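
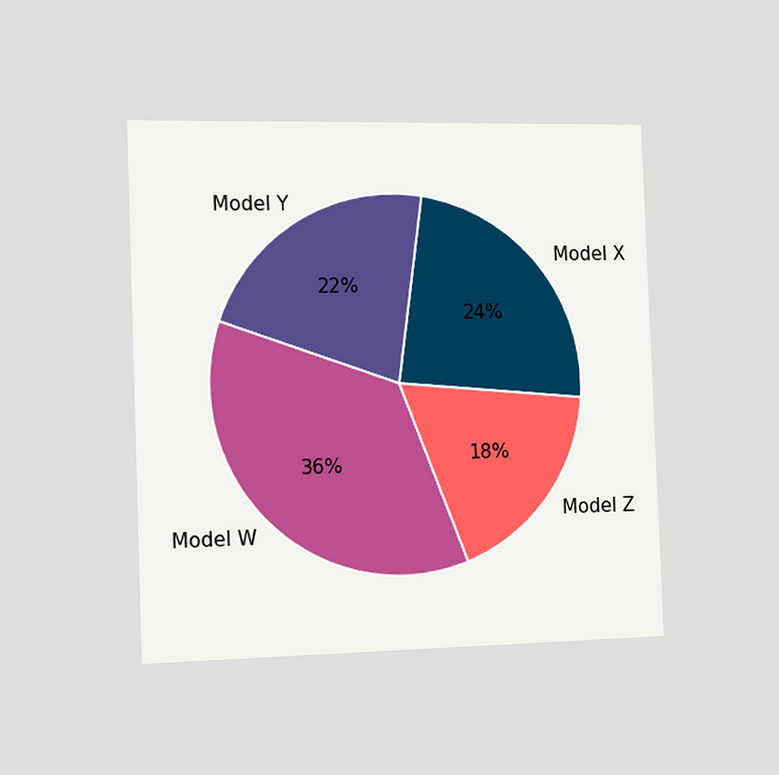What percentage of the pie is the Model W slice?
36%

The chart is tilted about 2° counter-clockwise and viewed slightly from the left. The Model W slice takes up 36% of the pie.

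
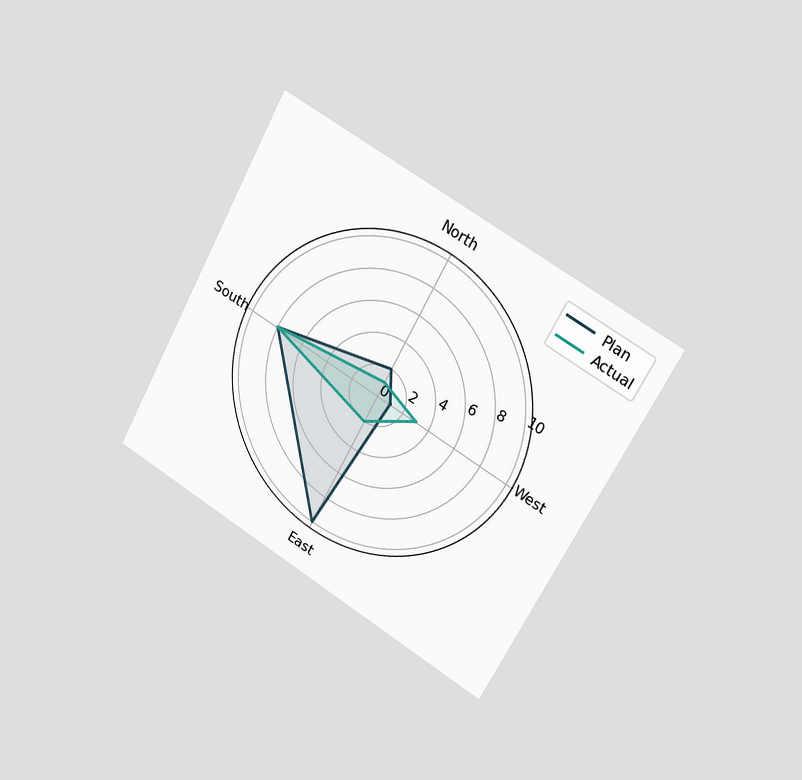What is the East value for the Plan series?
10

The chart is tilted about 28° clockwise and viewed slightly from the right. On the East axis, Plan reaches 10.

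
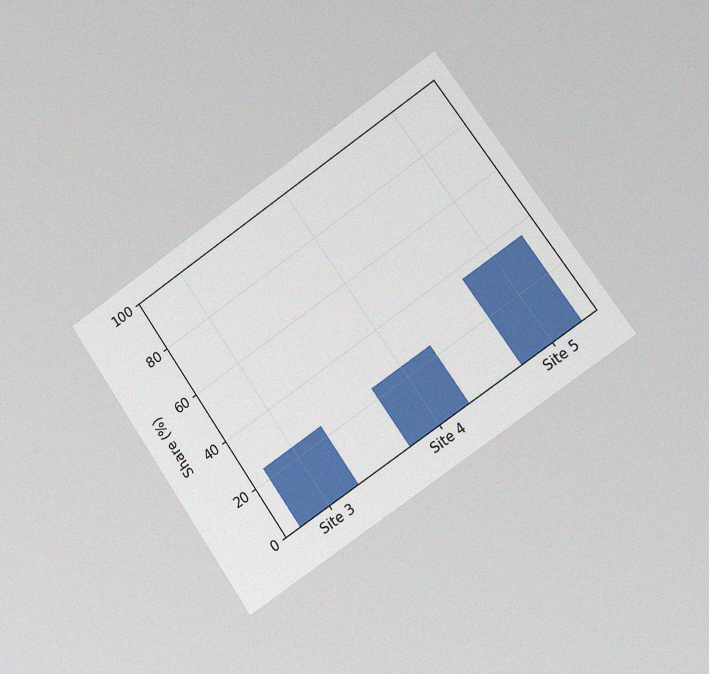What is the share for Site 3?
The chart is tilted about 35° counter-clockwise and viewed at a slight angle, with some photo noise. Reading along the chart's y-axis, the Site 3 bar reaches 24%.

24%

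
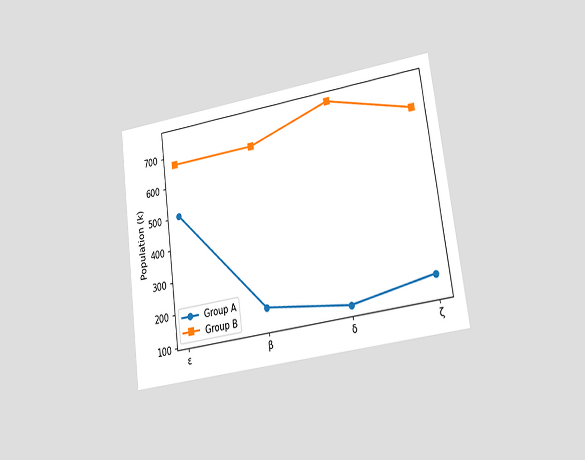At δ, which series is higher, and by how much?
The chart is tilted about 8° counter-clockwise and viewed at a slight angle. At δ, Group B sits above the other line by 630k.

Group B, by 630k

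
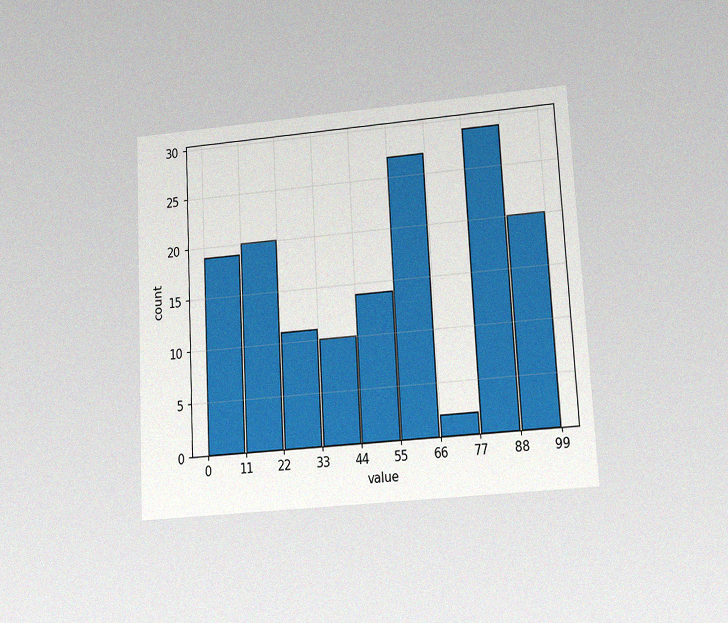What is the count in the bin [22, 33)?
The chart is tilted about 3° counter-clockwise and viewed at a slight angle, with some photo noise. The [22, 33) bin has height 11.

11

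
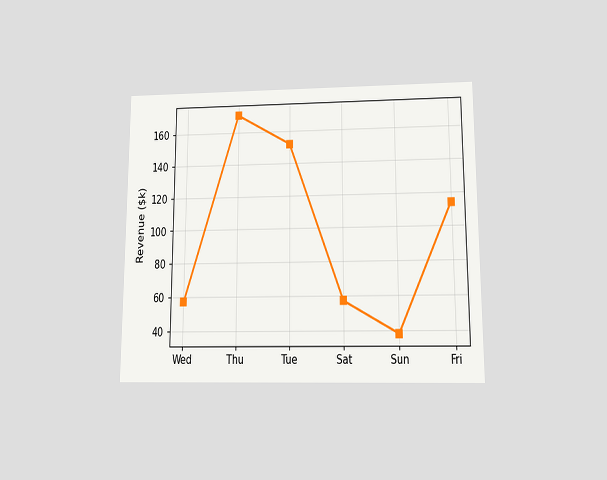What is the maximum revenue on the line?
The chart is viewed slightly from below. The highest point is at Thu, and reading across to the y-axis gives $171k.

$171k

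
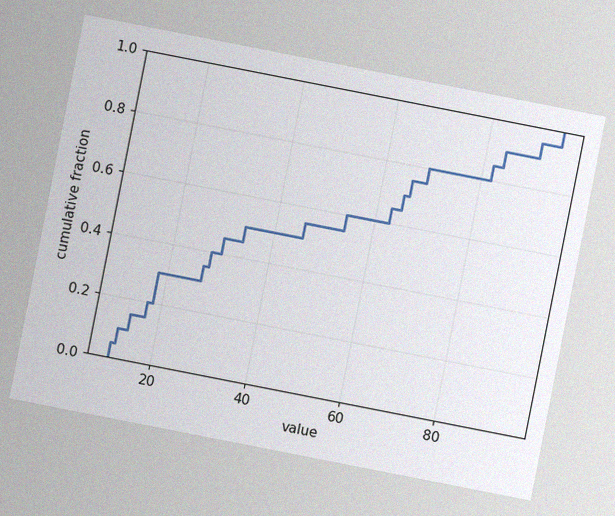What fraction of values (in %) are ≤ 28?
40%

The chart is tilted about 11° clockwise, with some photo noise. At x=28 the ECDF step is at 40%.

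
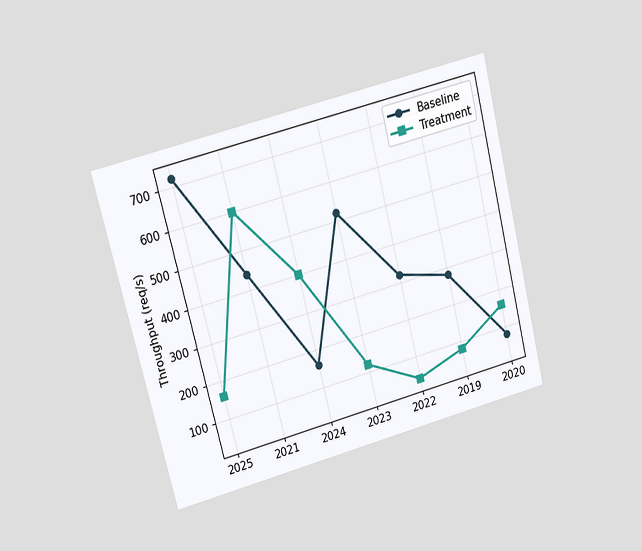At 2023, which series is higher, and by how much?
The chart is tilted about 14° counter-clockwise and viewed at a slight angle. At 2023, Baseline sits above the other line by 400req/s.

Baseline, by 400req/s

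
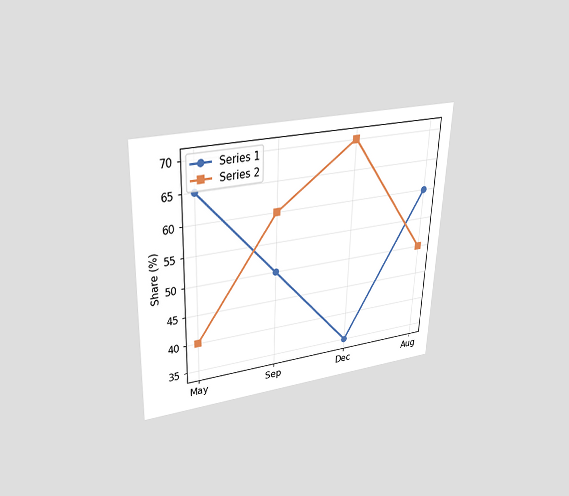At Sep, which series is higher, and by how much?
Series 2, by 10%

The chart is tilted about 2° clockwise and viewed slightly from above. At Sep, Series 2 sits above the other line by 10%.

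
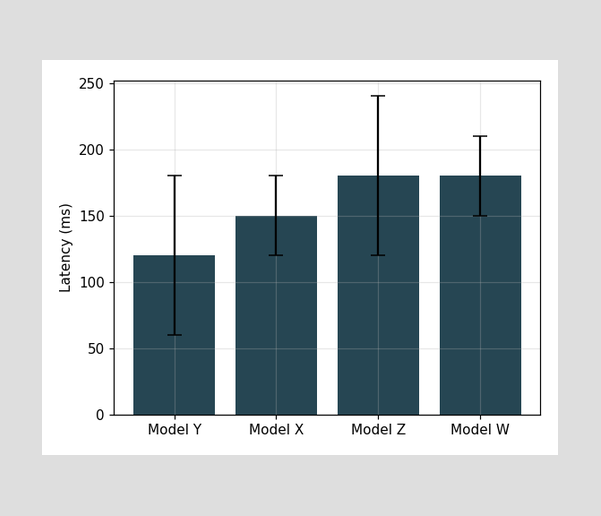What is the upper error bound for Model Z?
240ms

The Model Z bar's upper whisker reaches 240ms.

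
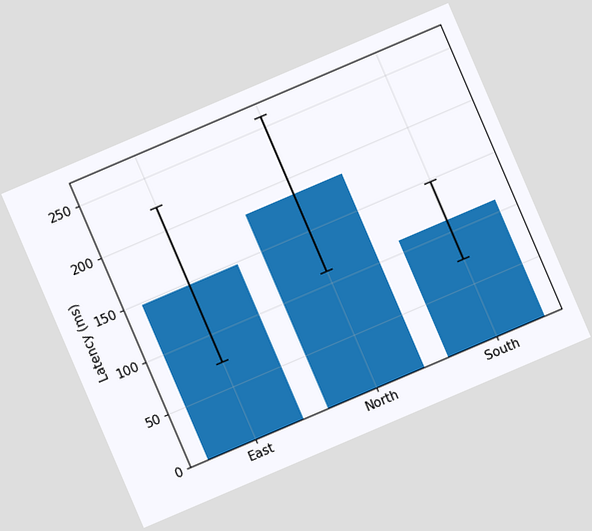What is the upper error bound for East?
222ms

The chart is tilted about 23° counter-clockwise. The East bar's upper whisker reaches 222ms.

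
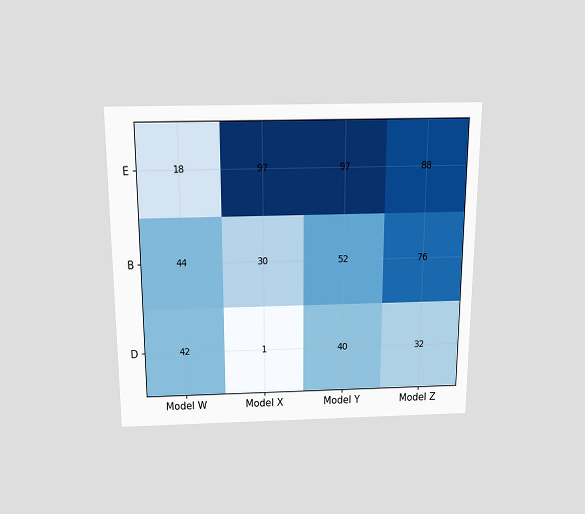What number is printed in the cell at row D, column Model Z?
32

The chart is viewed slightly from above. The (D, Model Z) cell reads 32.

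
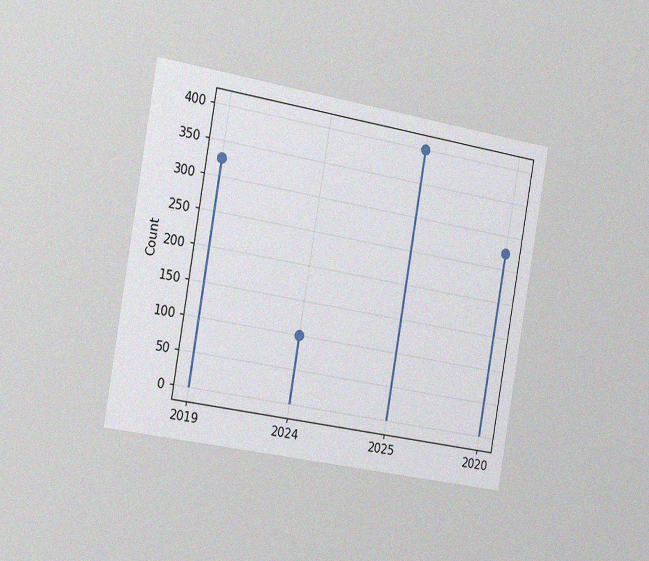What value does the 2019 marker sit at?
The chart is tilted about 10° clockwise and viewed slightly from the left, with some photo noise. The 2019 marker sits at 325.

325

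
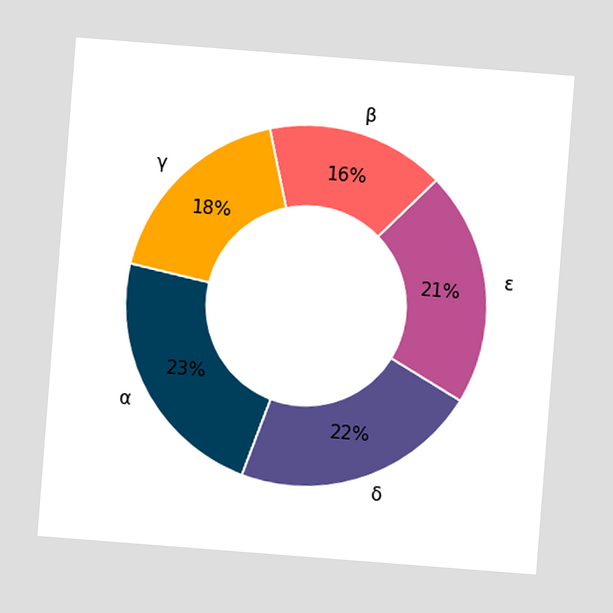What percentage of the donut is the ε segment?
The chart is tilted about 4° clockwise. The ε segment takes up 21% of the ring.

21%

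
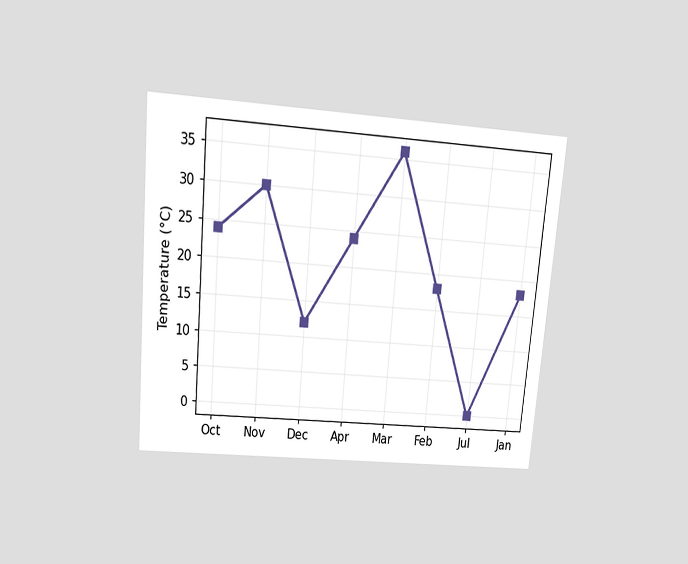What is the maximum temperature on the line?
36°C

The chart is tilted about 5° clockwise and viewed slightly from above. The highest point is at Mar, and reading across to the y-axis gives 36°C.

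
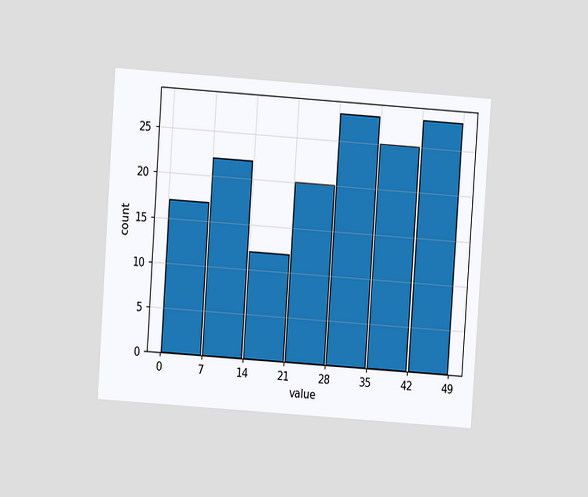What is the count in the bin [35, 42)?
The chart is tilted about 4° clockwise and viewed at a slight angle. The [35, 42) bin has height 25.

25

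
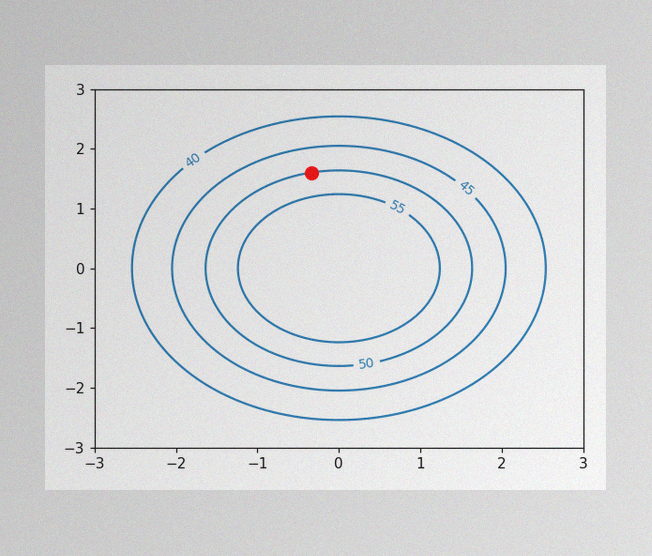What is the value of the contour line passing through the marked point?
The image has some photo noise and uneven lighting. The marked point sits on the contour labelled 50.

50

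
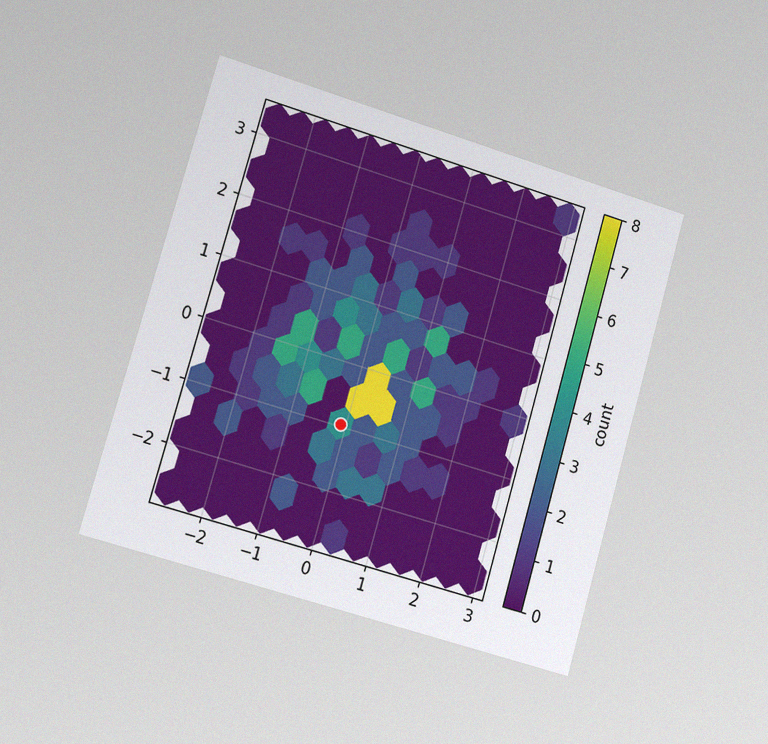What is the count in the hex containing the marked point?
The chart is tilted about 16° clockwise and viewed slightly from the left, with some photo noise. The marked hex reads 4 on the colorbar.

4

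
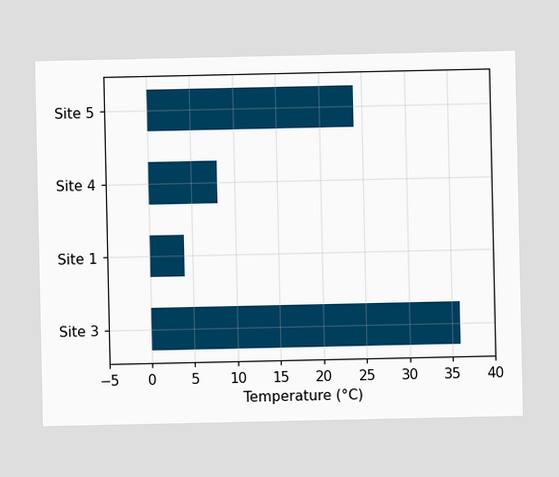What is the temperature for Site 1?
Reading along the chart's x-axis, the Site 1 bar reaches 4°C.

4°C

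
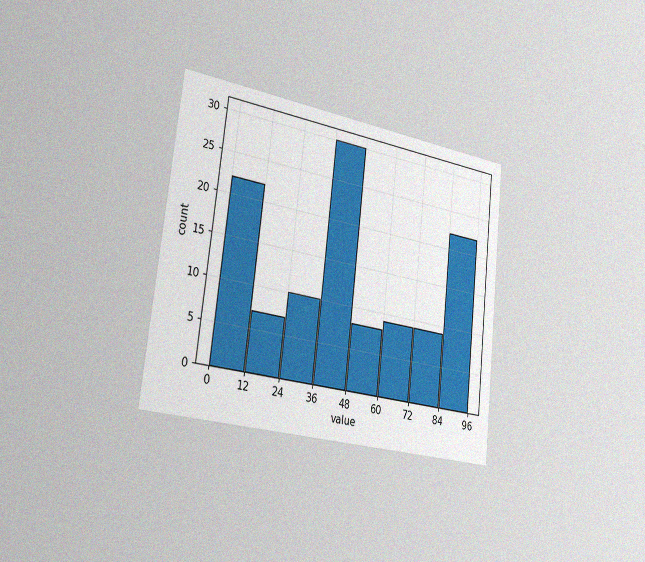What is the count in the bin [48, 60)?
The chart is tilted about 6° clockwise and viewed slightly from the left, with some photo noise. The [48, 60) bin has height 8.

8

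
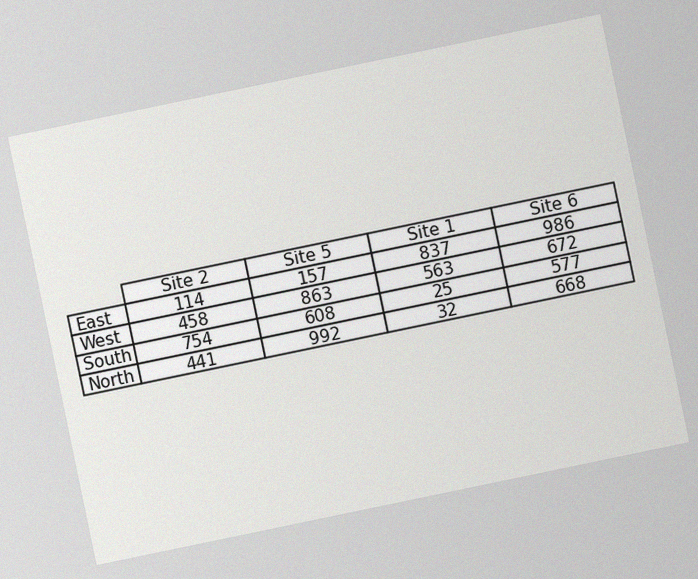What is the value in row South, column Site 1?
The chart is tilted about 12° counter-clockwise, with some photo noise. The (South, Site 1) cell reads 25.

25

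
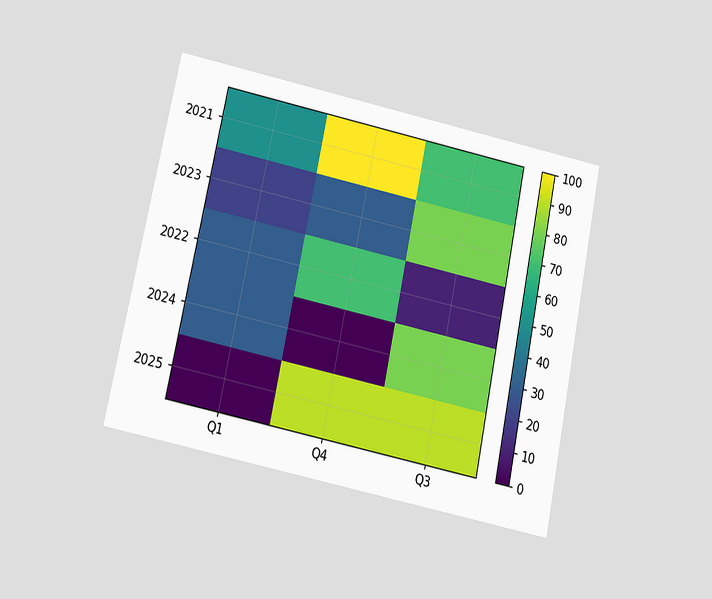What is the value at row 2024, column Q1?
The chart is tilted about 12° clockwise and viewed slightly from below. Matching cell (2024, Q1) against the colorbar gives 30.

30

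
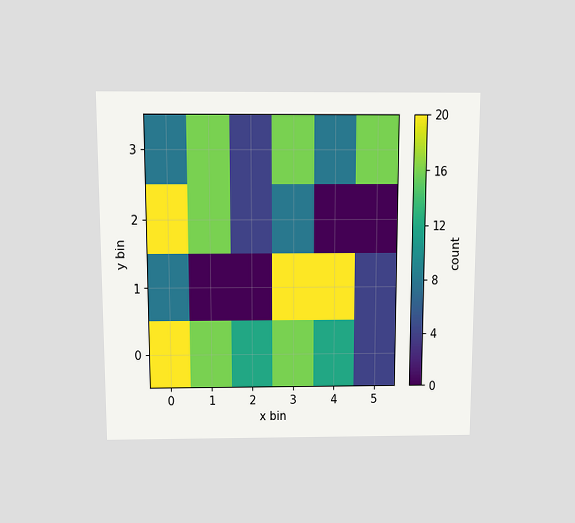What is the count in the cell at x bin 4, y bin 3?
The chart is viewed slightly from above. Matching the cell (4, 3) against the colorbar gives 8.

8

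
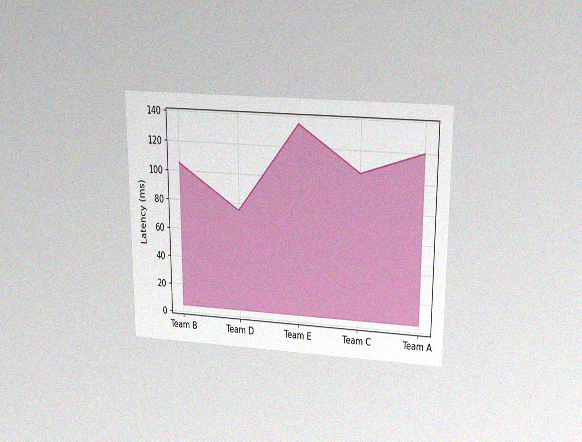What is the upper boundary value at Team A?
120ms

The chart is viewed slightly from above, with some photo noise. At Team A the upper boundary is at 120ms.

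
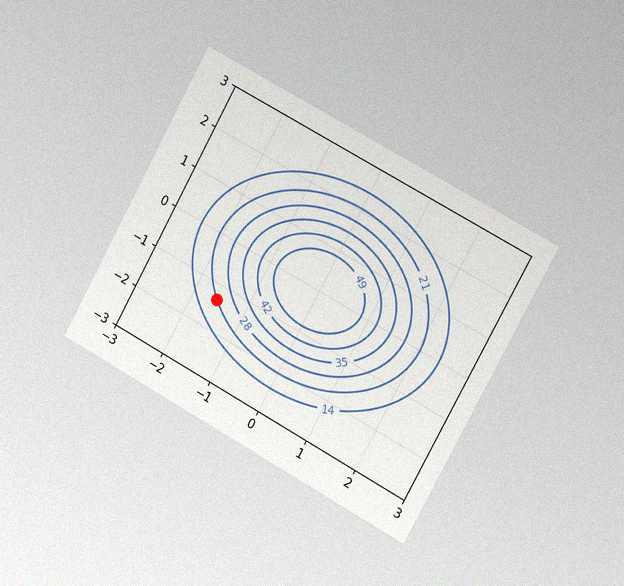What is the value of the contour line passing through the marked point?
21

The chart is tilted about 29° clockwise and viewed slightly from the right, with some photo noise. The marked point sits on the contour labelled 21.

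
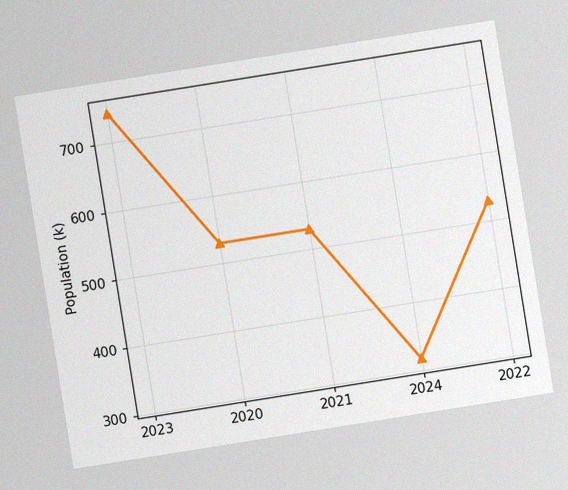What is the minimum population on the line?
318k

The chart is tilted about 9° counter-clockwise, with some photo noise. The lowest point is at 2024, and reading across to the y-axis gives 318k.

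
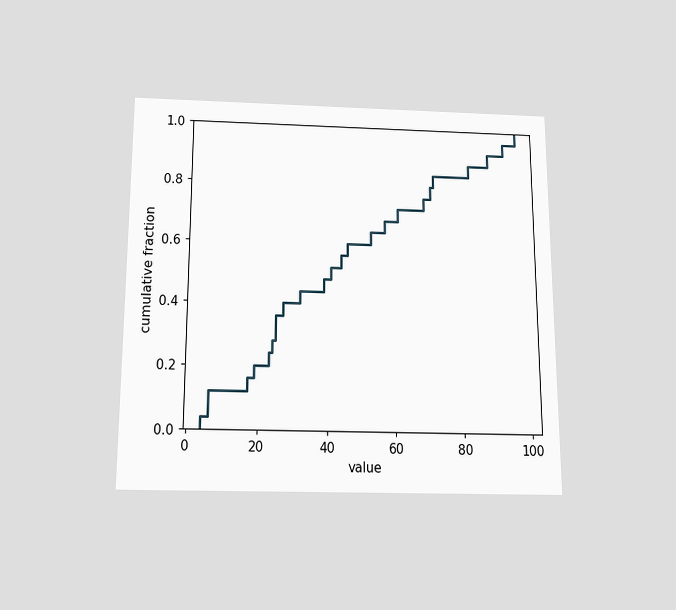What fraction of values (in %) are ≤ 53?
64%

The chart is viewed slightly from below. At x=53 the ECDF step is at 64%.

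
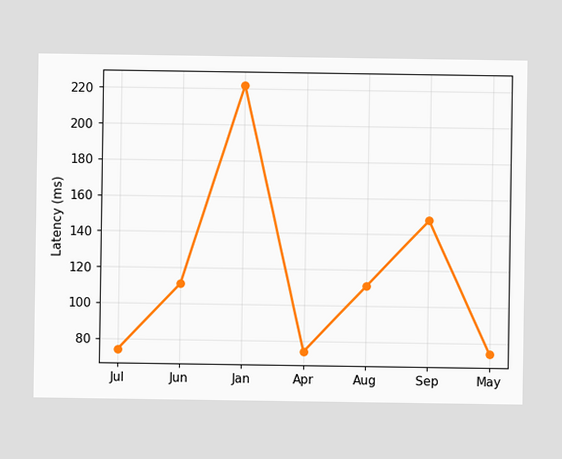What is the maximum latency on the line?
The highest point is at Jan, and reading across to the y-axis gives 222ms.

222ms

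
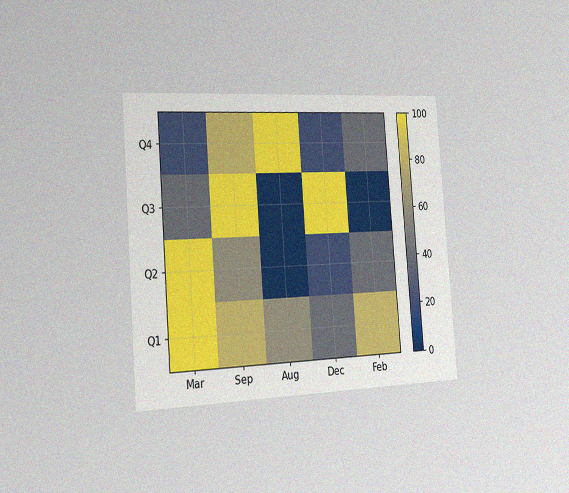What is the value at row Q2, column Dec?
20

The chart is tilted about 4° counter-clockwise and viewed slightly from the left, with some photo noise. Matching cell (Q2, Dec) against the colorbar gives 20.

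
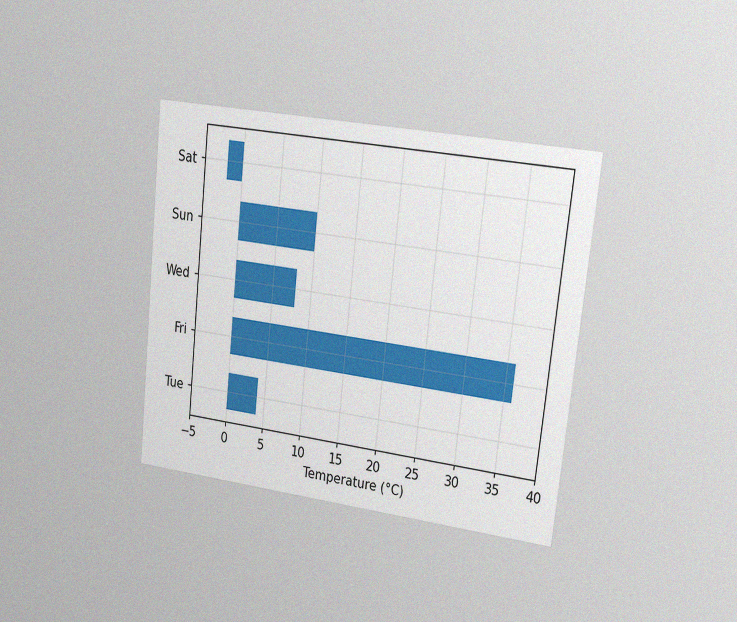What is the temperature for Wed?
8°C

The chart is tilted about 6° clockwise and viewed slightly from the right, with some photo noise. Reading along the chart's x-axis, the Wed bar reaches 8°C.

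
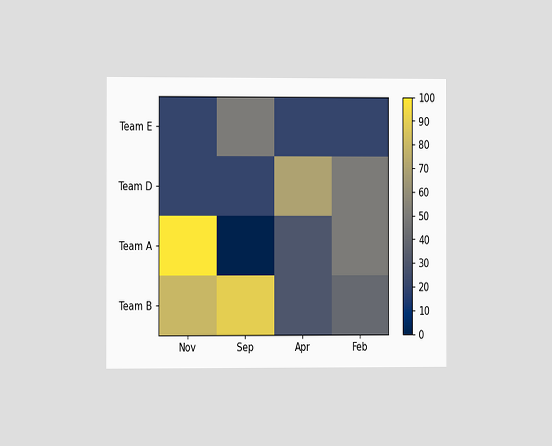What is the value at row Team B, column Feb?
40

The chart is viewed at a slight angle. Matching cell (Team B, Feb) against the colorbar gives 40.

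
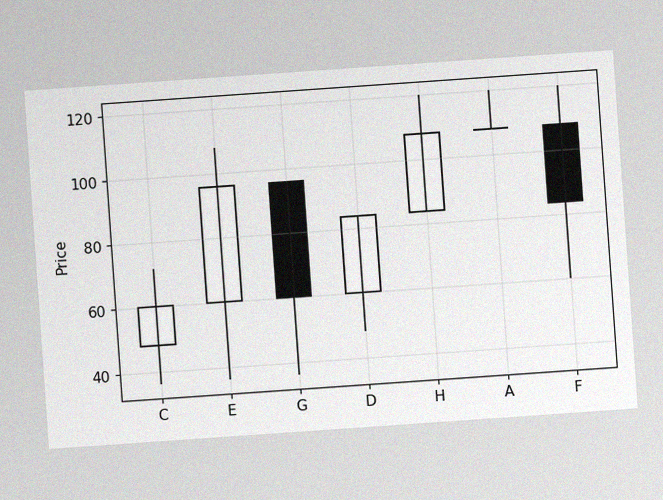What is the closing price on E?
96

The chart is tilted about 4° counter-clockwise, with some photo noise. The E candle closes at 96.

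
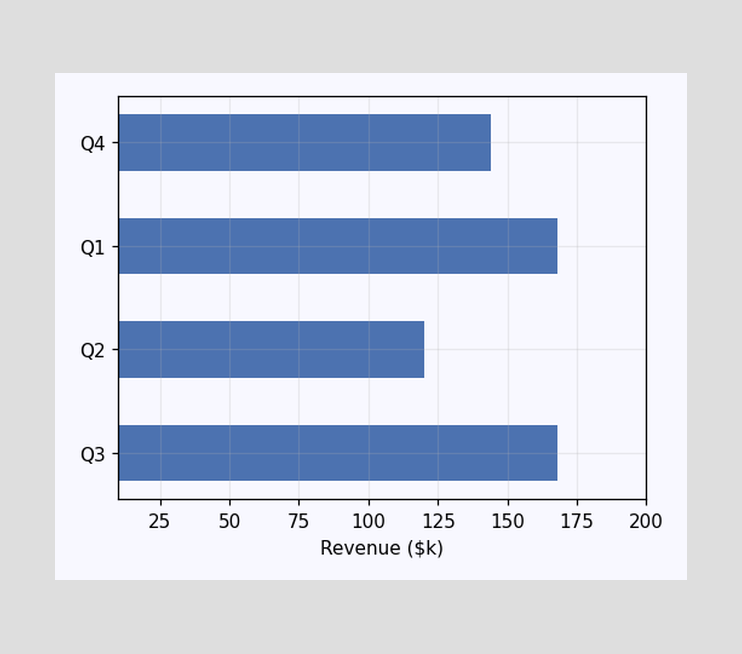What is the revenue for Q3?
Reading along the chart's x-axis, the Q3 bar reaches $168k.

$168k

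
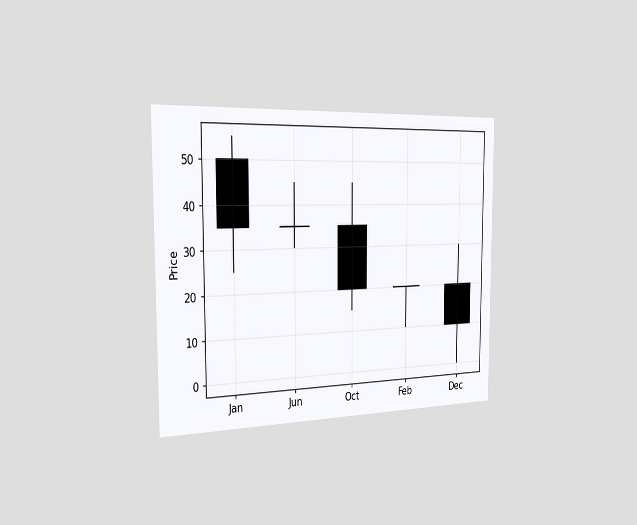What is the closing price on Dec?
10

The chart is viewed slightly from the left. The Dec candle closes at 10.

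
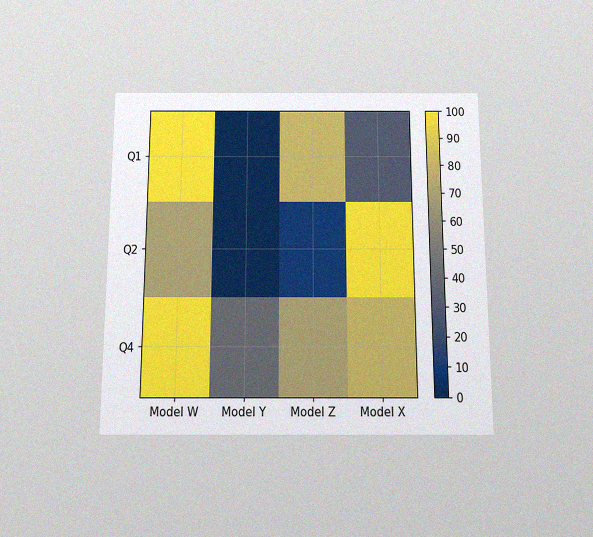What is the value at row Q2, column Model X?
The chart is viewed slightly from below, with some photo noise. Matching cell (Q2, Model X) against the colorbar gives 100.

100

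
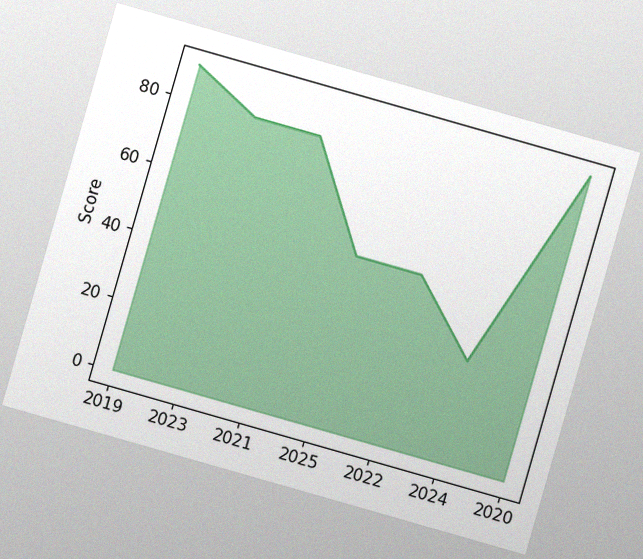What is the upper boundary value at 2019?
90

The chart is tilted about 16° clockwise, with some photo noise. At 2019 the upper boundary is at 90.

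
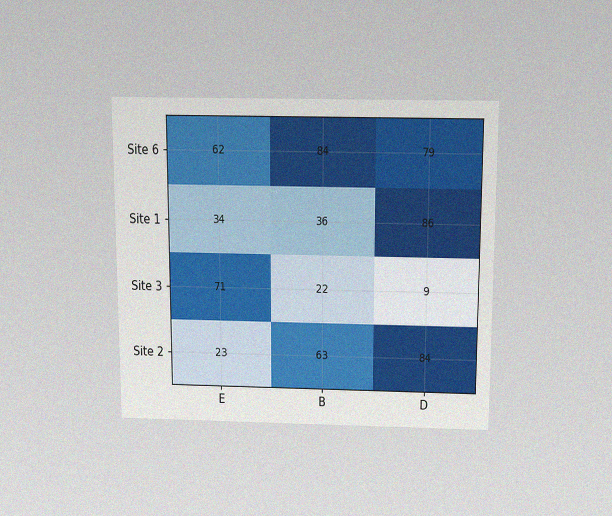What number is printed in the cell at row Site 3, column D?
9

The chart is viewed slightly from above, with some photo noise. The (Site 3, D) cell reads 9.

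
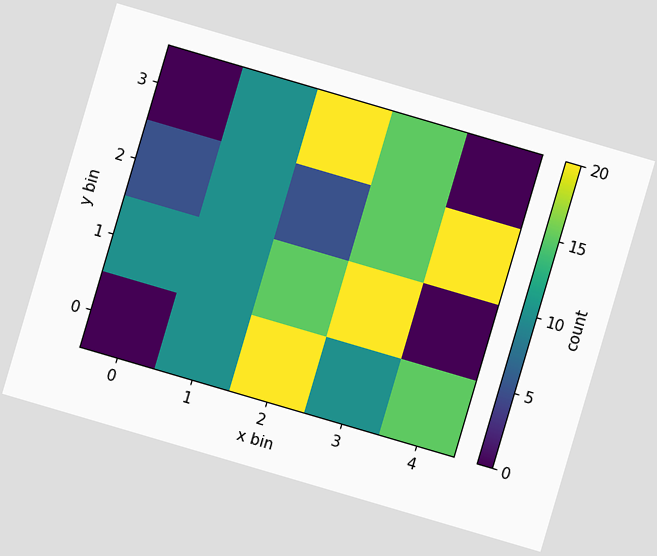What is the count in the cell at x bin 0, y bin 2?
The chart is tilted about 16° clockwise. Matching the cell (0, 2) against the colorbar gives 5.

5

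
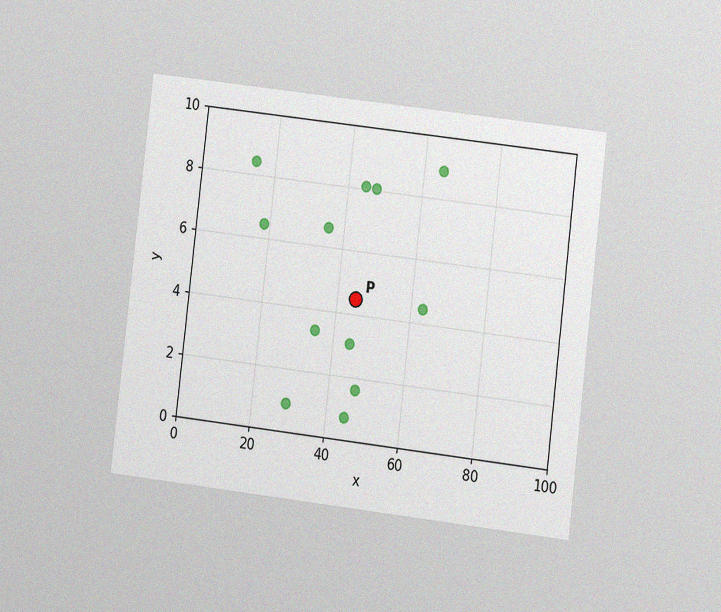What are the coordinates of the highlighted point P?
The chart is tilted about 7° clockwise and viewed at a slight angle, with some photo noise. Following the gridlines from P to each axis, P sits at (45, 4.5).

(45, 4.5)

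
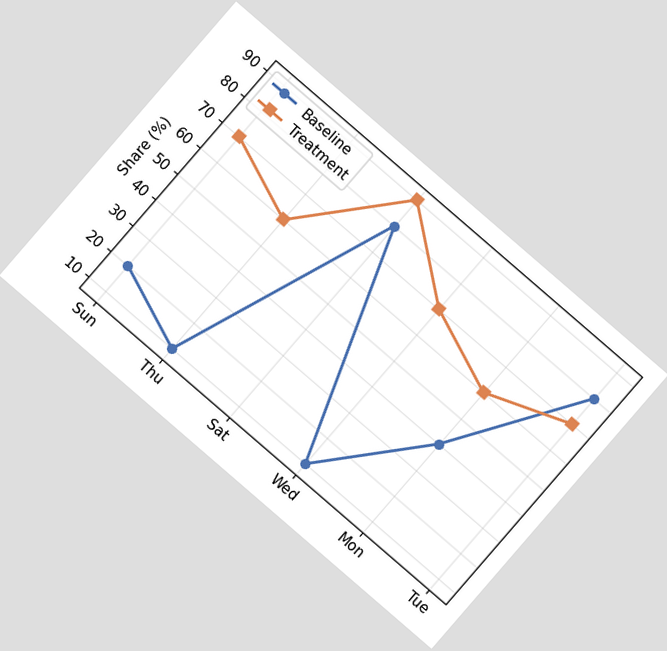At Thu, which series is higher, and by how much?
The chart is tilted about 41° clockwise. At Thu, Treatment sits above the other line by 50%.

Treatment, by 50%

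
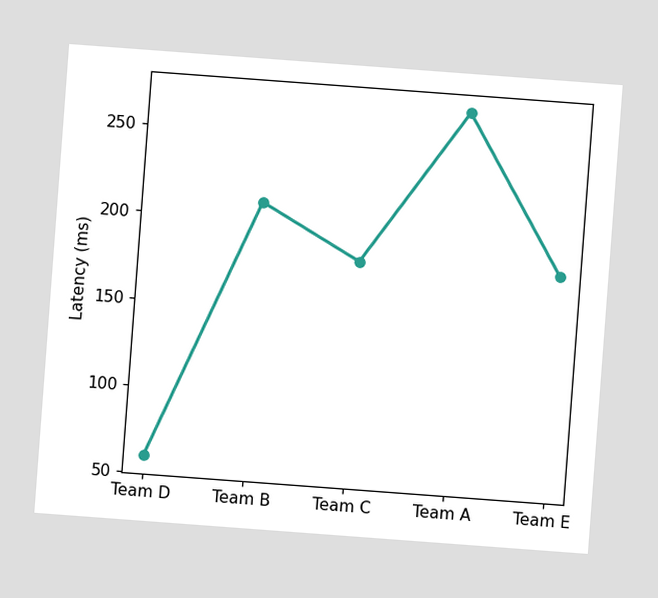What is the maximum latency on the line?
The chart is tilted about 4° clockwise. The highest point is at Team A, and reading across to the y-axis gives 270ms.

270ms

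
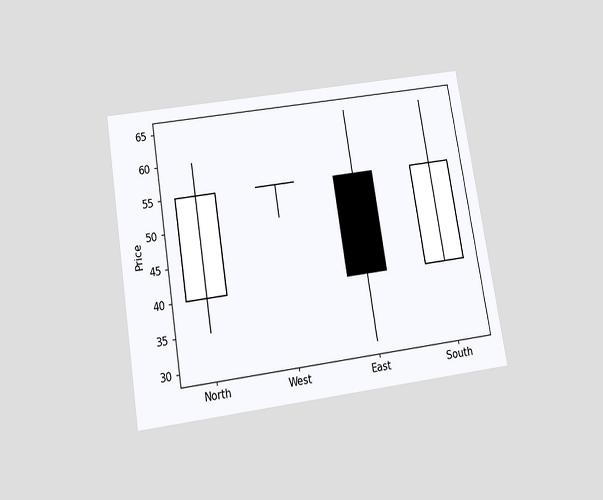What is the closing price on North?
55

The chart is tilted about 9° counter-clockwise and viewed slightly from below. The North candle closes at 55.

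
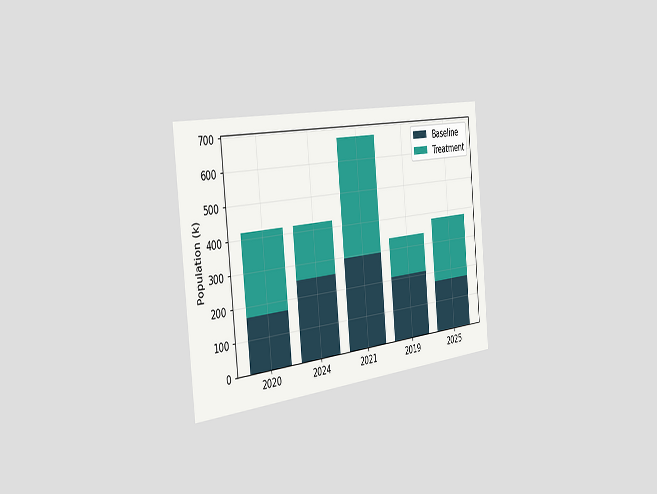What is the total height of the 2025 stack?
The chart is tilted about 6° counter-clockwise and viewed slightly from the left. The 2025 stack's top reaches 378k on the y-axis.

378k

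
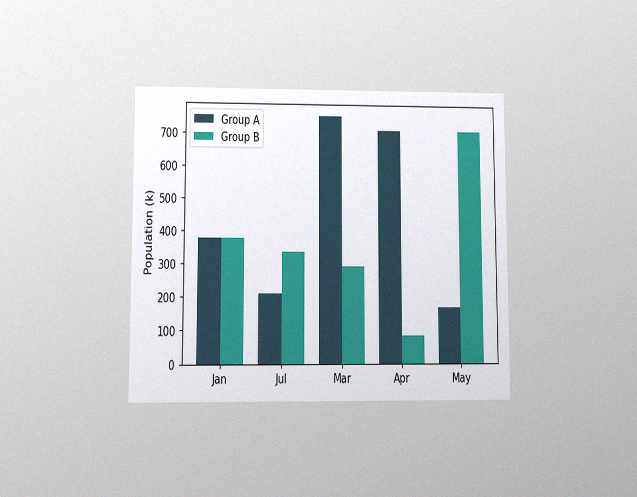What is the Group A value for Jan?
378k

The chart is viewed at a slight angle, with some photo noise. The Group A bar at Jan reaches 378k on the y-axis.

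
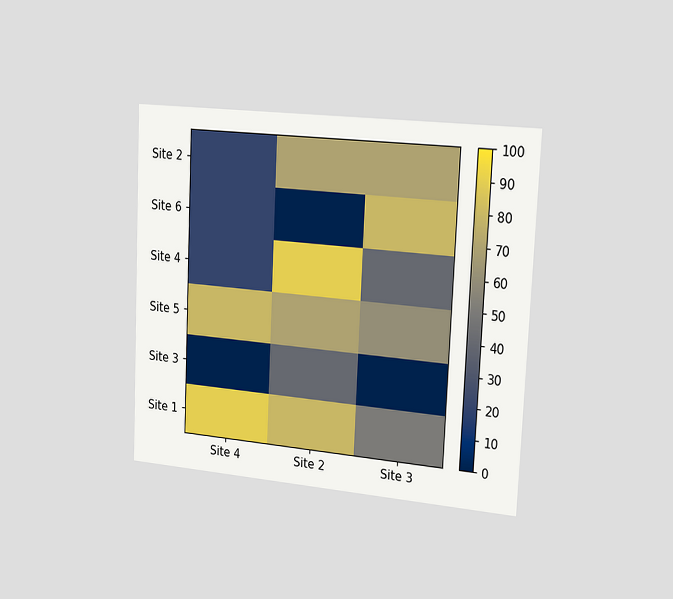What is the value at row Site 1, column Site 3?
The chart is tilted about 3° clockwise and viewed slightly from the right. Matching cell (Site 1, Site 3) against the colorbar gives 50.

50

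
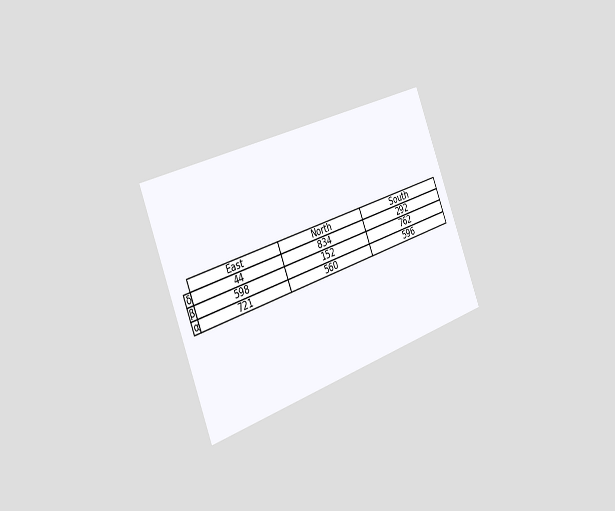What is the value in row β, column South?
The chart is tilted about 21° counter-clockwise and viewed slightly from the left. The (β, South) cell reads 762.

762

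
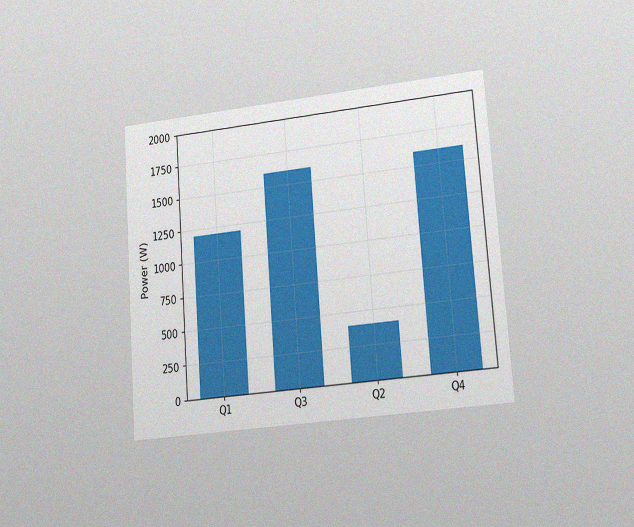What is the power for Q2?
400W

The chart is tilted about 4° counter-clockwise and viewed at a slight angle, with some photo noise. Reading along the chart's y-axis, the Q2 bar reaches 400W.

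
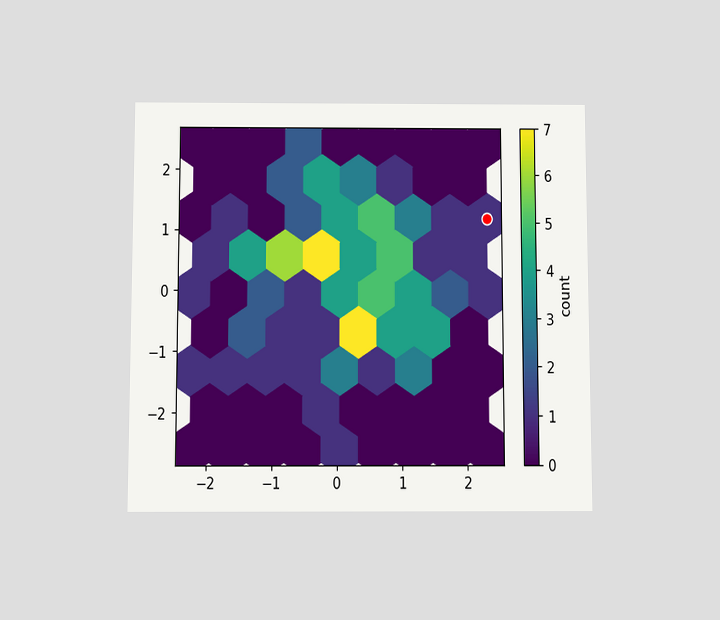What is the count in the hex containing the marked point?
The chart is viewed slightly from below. The marked hex reads 1 on the colorbar.

1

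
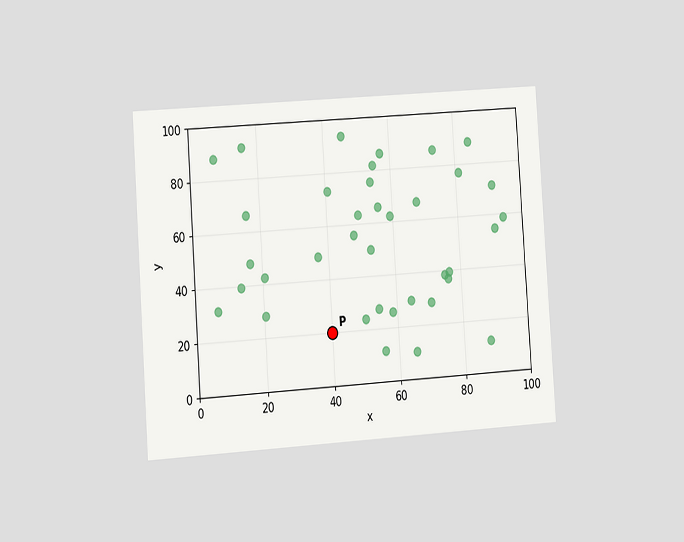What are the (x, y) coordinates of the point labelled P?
(40, 20)

The chart is tilted about 4° counter-clockwise and viewed slightly from the left. Following the gridlines from P to each axis, P sits at (40, 20).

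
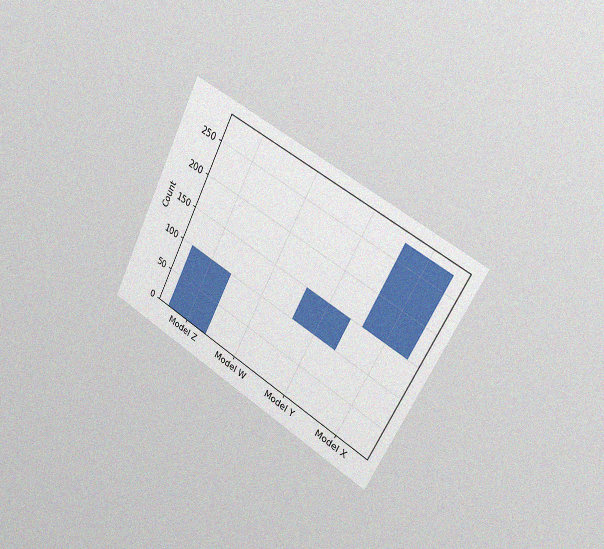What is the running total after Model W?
The chart is tilted about 28° clockwise and viewed slightly from the right, with some photo noise. After Model W the running total reaches 100.

100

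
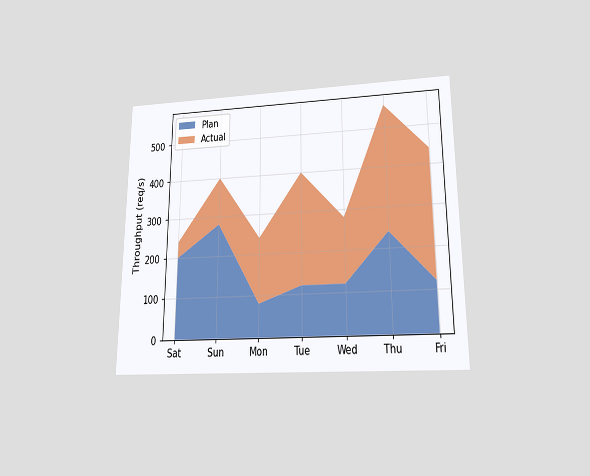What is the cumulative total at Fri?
440req/s

The chart is viewed slightly from below. The stacked total at Fri reaches 440req/s.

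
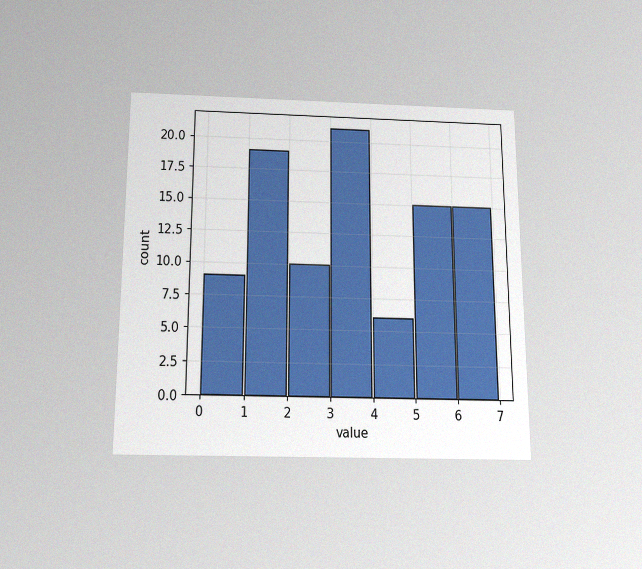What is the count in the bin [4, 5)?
The chart is viewed slightly from below, with some photo noise. The [4, 5) bin has height 6.

6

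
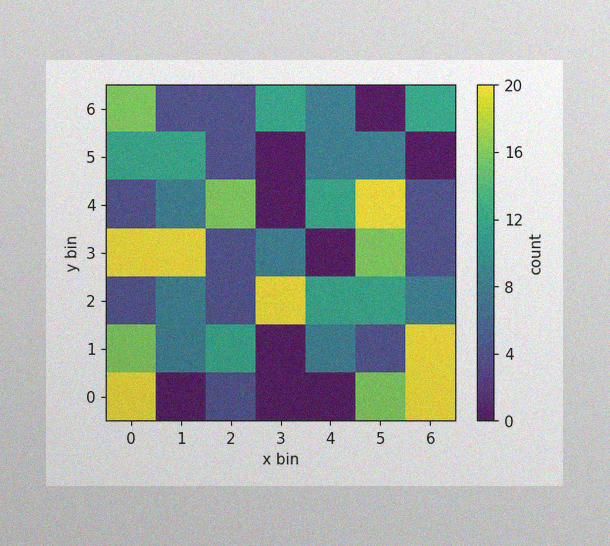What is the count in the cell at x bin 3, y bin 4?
The image has some photo noise and uneven lighting. Matching the cell (3, 4) against the colorbar gives 0.

0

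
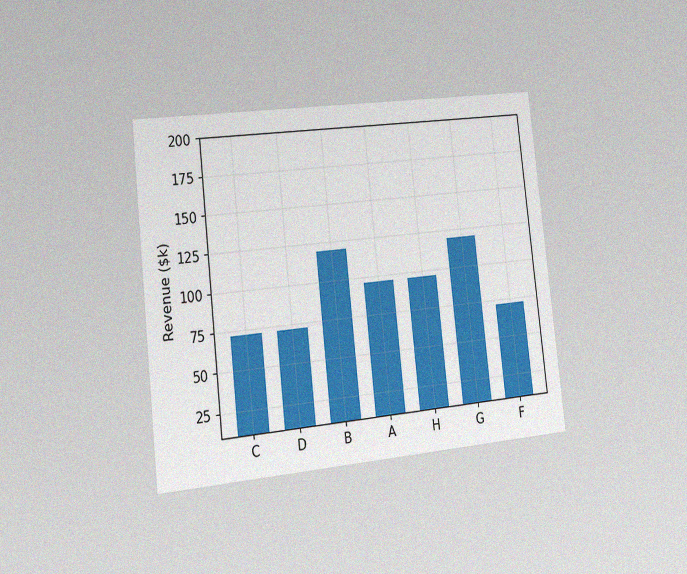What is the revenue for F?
The chart is tilted about 6° counter-clockwise and viewed slightly from the left, with some photo noise. Reading along the chart's y-axis, the F bar reaches $72k.

$72k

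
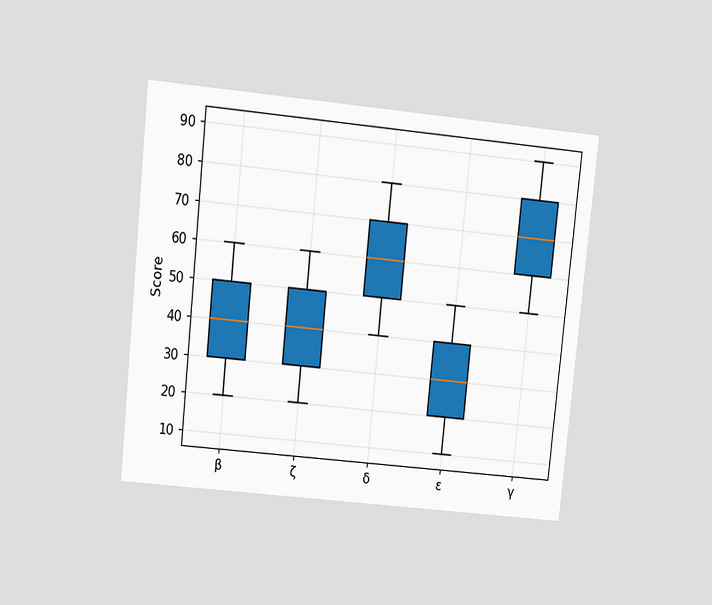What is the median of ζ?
The chart is tilted about 6° clockwise and viewed at a slight angle. The median line in the ζ box sits at 40.

40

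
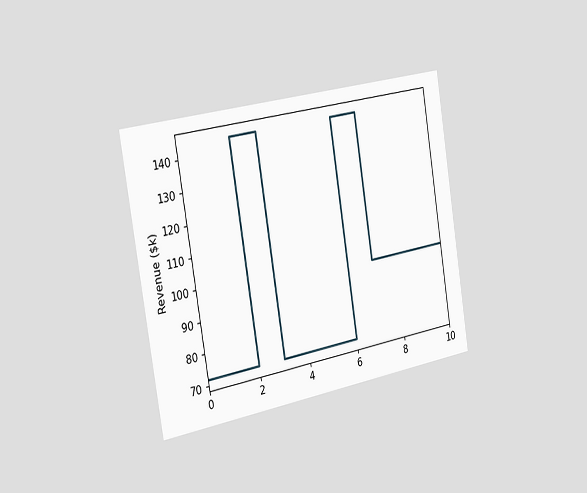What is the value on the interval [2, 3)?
$144k

The chart is tilted about 9° counter-clockwise and viewed slightly from the left. On [2, 3) the step sits at $144k.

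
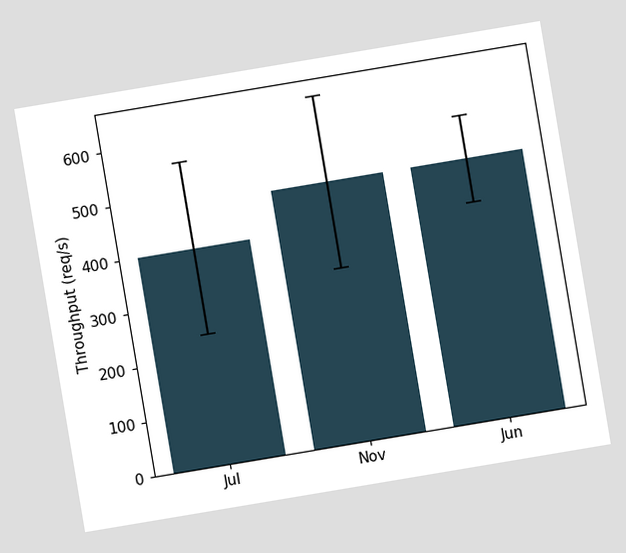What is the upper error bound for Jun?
The chart is tilted about 10° counter-clockwise. The Jun bar's upper whisker reaches 560req/s.

560req/s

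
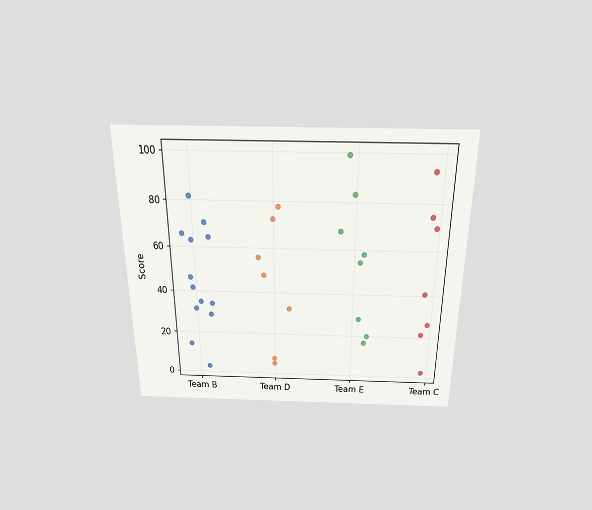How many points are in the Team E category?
8

The chart is viewed slightly from above. Counting the markers in the Team E column gives 8.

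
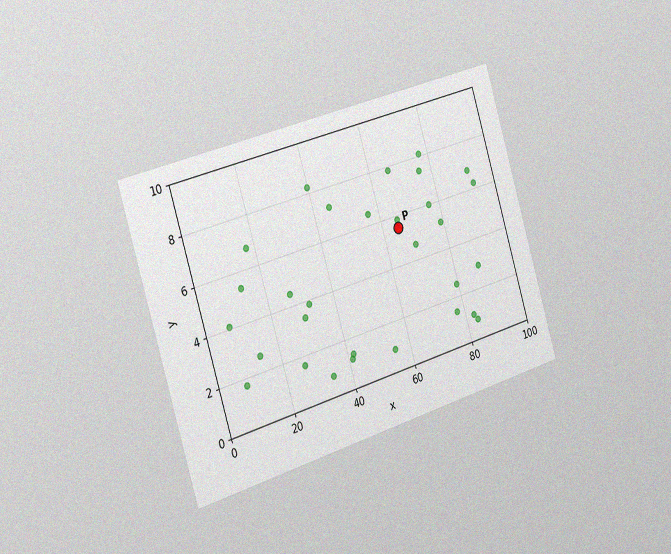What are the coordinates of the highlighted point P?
(65, 5.5)

The chart is tilted about 17° counter-clockwise and viewed slightly from the left, with some photo noise. Following the gridlines from P to each axis, P sits at (65, 5.5).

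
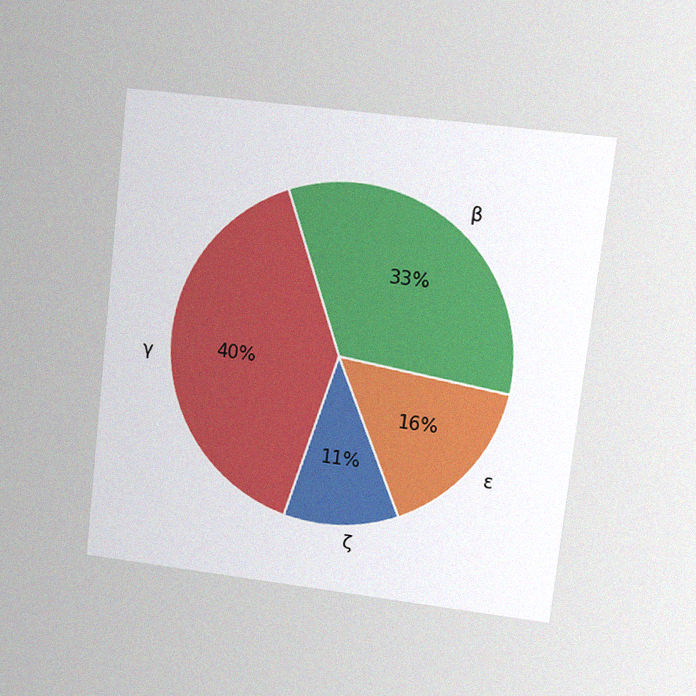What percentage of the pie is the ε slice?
The chart is tilted about 6° clockwise and viewed at a slight angle, with some photo noise. The ε slice takes up 16% of the pie.

16%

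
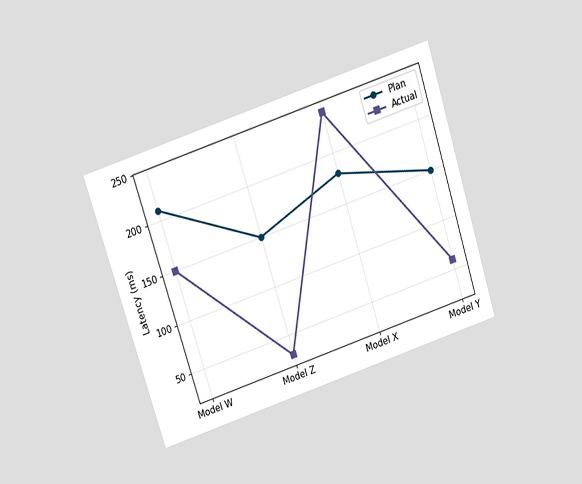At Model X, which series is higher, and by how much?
The chart is tilted about 18° counter-clockwise and viewed slightly from above. At Model X, Actual sits above the other line by 60ms.

Actual, by 60ms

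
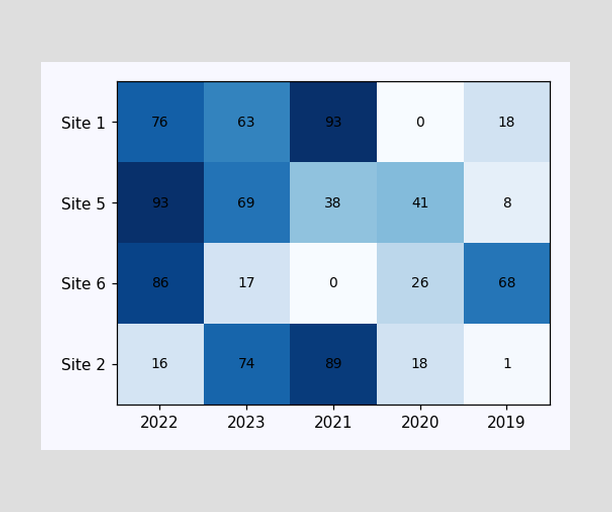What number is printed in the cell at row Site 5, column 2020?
The (Site 5, 2020) cell reads 41.

41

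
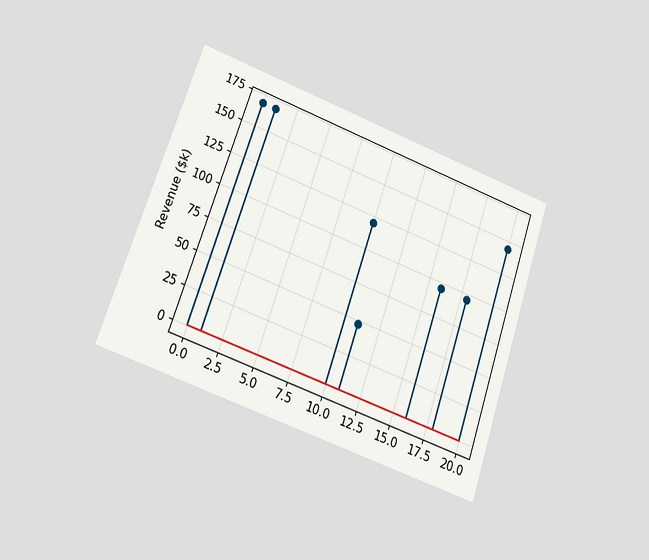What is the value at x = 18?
The chart is tilted about 19° clockwise and viewed at a slight angle. The stem at x=18 reaches $96k.

$96k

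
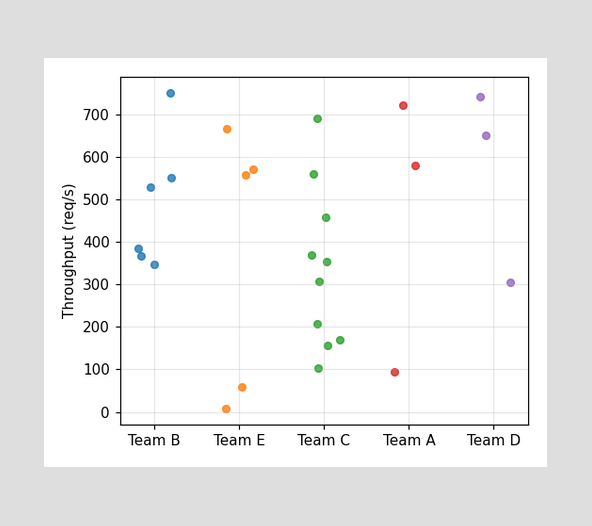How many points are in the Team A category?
3

Counting the markers in the Team A column gives 3.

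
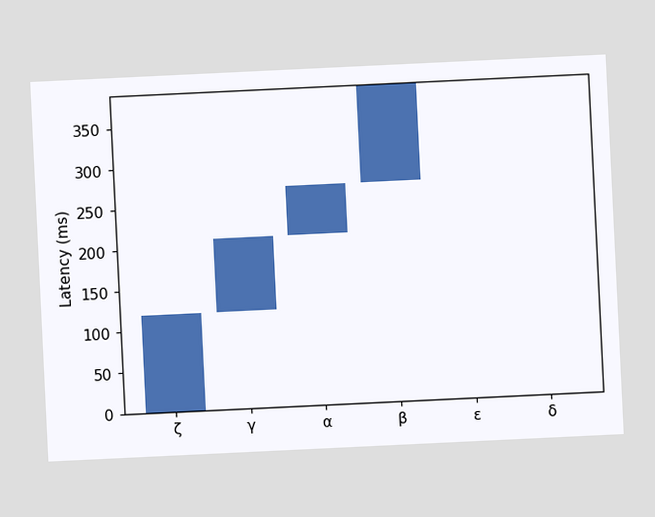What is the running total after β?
390ms

The chart is tilted about 3° counter-clockwise. After β the running total reaches 390ms.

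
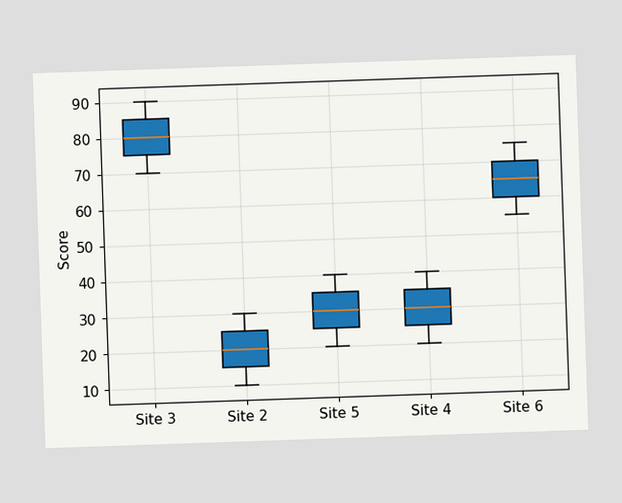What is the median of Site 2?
20

The median line in the Site 2 box sits at 20.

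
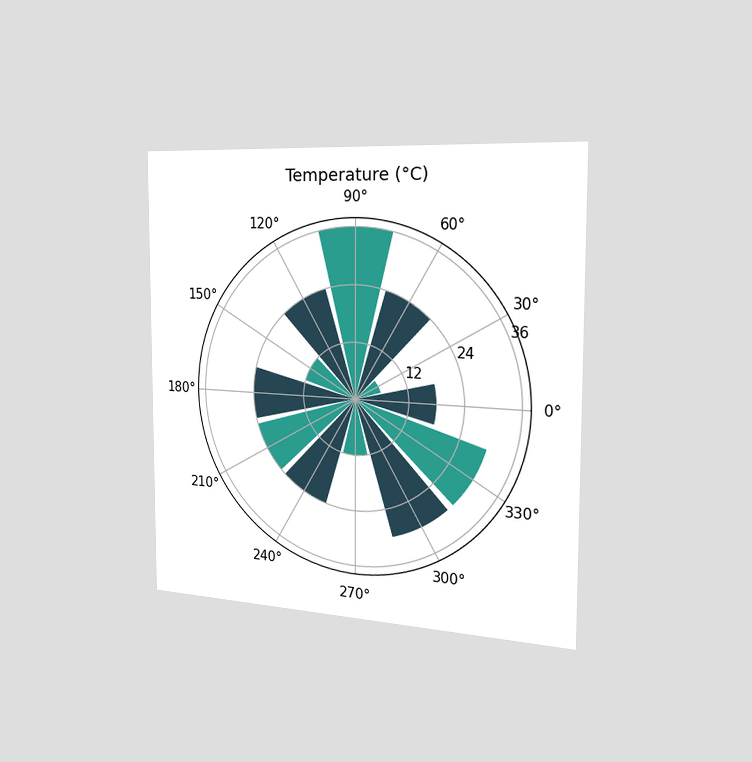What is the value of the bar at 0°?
18°C

The chart is viewed slightly from the right. The bar at 0° reaches 18°C on the radial axis.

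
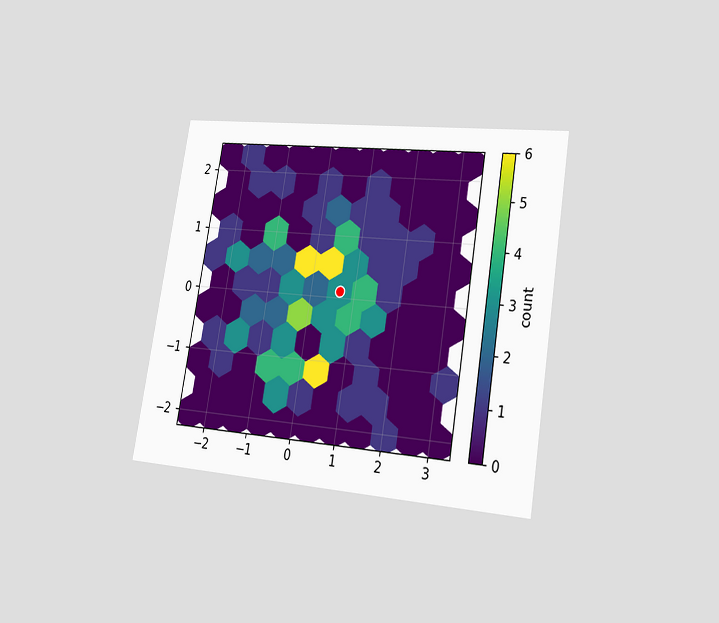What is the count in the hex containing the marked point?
The chart is tilted about 9° clockwise and viewed slightly from the right. The marked hex reads 3 on the colorbar.

3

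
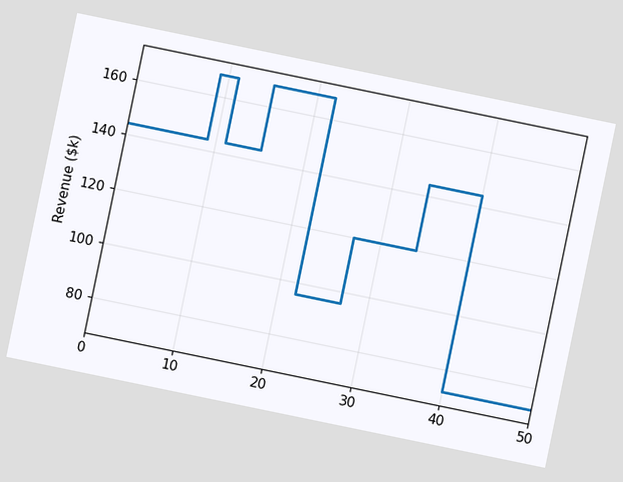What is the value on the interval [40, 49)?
$72k

The chart is tilted about 12° clockwise. On [40, 49) the step sits at $72k.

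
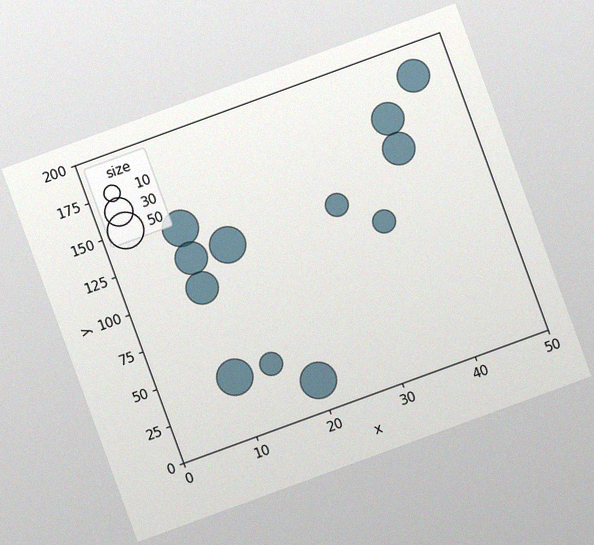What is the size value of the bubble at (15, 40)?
20

The chart is tilted about 20° counter-clockwise, with some photo noise. Matching the bubble at (15, 40) against the size legend gives 20.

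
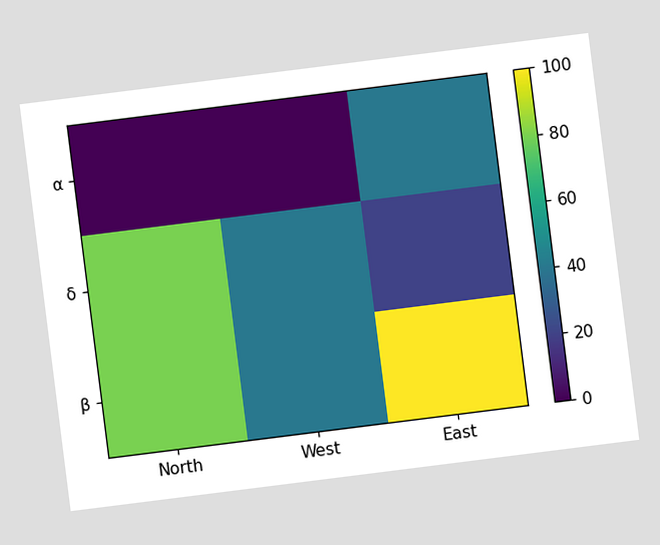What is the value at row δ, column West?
40

The chart is tilted about 7° counter-clockwise. Matching cell (δ, West) against the colorbar gives 40.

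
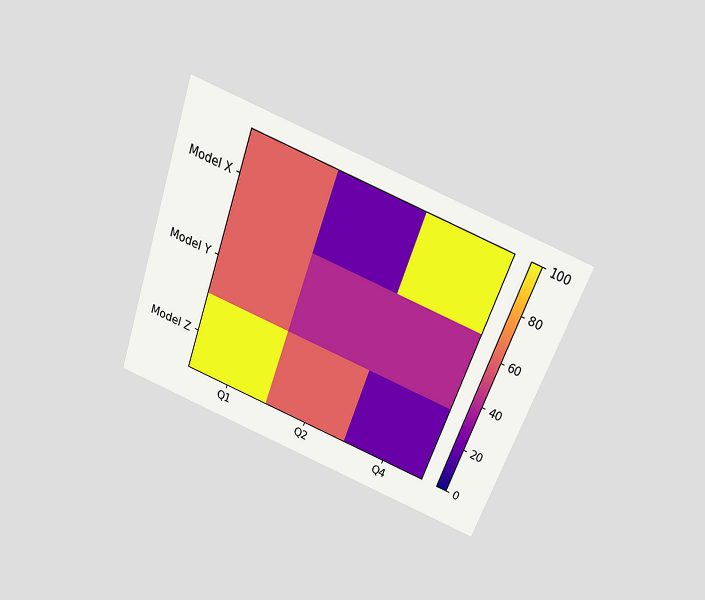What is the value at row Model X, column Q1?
60

The chart is tilted about 20° clockwise and viewed slightly from above. Matching cell (Model X, Q1) against the colorbar gives 60.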